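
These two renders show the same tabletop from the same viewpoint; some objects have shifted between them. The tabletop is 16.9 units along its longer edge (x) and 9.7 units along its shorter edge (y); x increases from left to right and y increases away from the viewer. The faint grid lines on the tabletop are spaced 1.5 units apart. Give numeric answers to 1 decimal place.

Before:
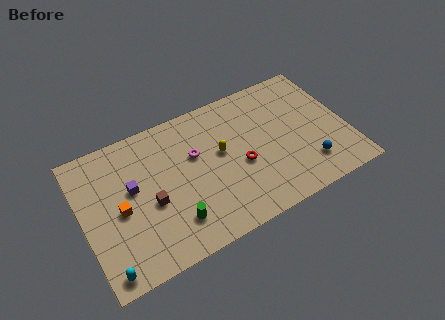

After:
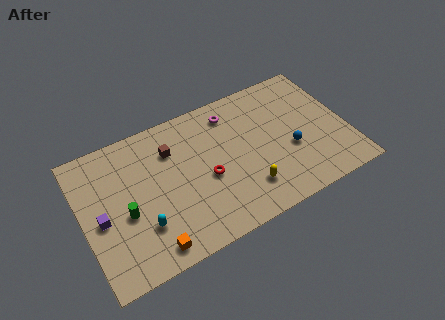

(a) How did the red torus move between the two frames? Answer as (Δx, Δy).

(-2.2, 0.1)

The red torus started near (10.0, 4.1) and ended near (7.8, 4.2).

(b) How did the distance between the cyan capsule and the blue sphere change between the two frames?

-3.4

The distance was about 13.2 in the first image and 9.8 in the second, so they moved 3.4 units closer together.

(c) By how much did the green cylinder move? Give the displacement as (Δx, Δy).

(-2.8, 1.9)

The green cylinder started near (5.4, 2.2) and ended near (2.6, 4.1).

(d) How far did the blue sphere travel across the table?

1.8

The blue sphere moved from about (14.1, 2.2) to (13.2, 3.8), a distance of √(0.9² + 1.6²) ≈ 1.8.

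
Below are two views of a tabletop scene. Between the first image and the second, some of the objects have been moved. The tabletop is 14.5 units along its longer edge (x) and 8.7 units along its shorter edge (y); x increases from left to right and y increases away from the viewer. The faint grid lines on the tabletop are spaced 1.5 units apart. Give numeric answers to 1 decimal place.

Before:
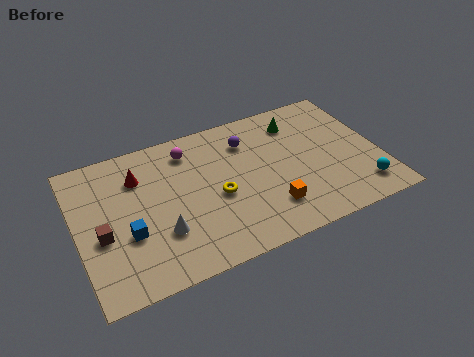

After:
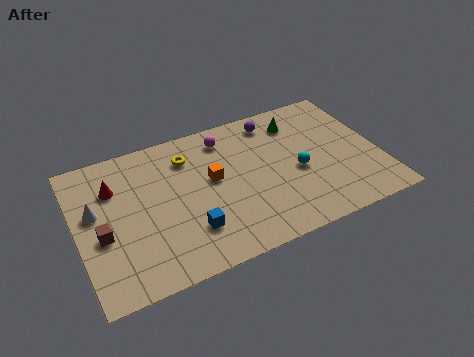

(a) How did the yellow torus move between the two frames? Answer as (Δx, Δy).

(-1.1, 2.9)

From the two frames, the yellow torus sits at roughly (6.6, 3.8) before and (5.5, 6.7) after.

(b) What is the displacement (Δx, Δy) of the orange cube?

(-2.4, 2.8)

The orange cube was at about (8.9, 2.1) and moved to about (6.5, 4.9).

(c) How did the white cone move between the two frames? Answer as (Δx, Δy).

(-2.9, 2.4)

From the two frames, the white cone sits at roughly (3.8, 2.7) before and (0.9, 5.1) after.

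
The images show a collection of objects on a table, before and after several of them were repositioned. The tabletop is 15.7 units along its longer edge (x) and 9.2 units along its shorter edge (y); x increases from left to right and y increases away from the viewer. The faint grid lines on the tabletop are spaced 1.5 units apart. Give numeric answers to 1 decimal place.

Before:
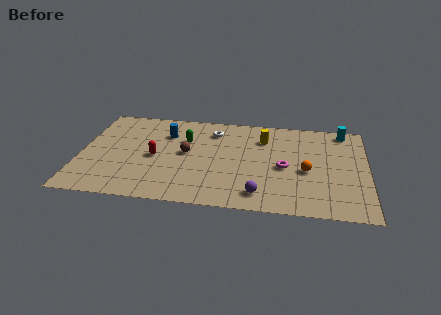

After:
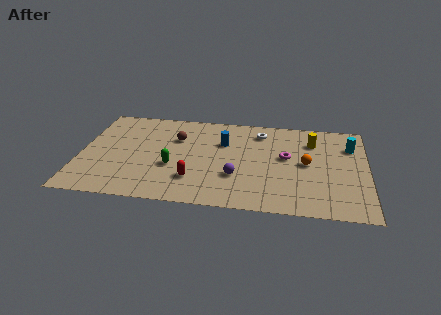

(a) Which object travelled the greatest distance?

the blue cylinder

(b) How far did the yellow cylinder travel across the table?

2.7

From (10.0, 6.9) to (12.7, 6.9), the yellow cylinder covered √(2.7² + 0.0²) ≈ 2.7 units.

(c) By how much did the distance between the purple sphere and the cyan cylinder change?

-0.9

The distance was about 8.1 in the first image and 7.2 in the second, so they moved 0.9 units closer together.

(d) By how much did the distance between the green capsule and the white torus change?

+4.3

They were about 1.9 units apart before and 6.2 after — 4.3 units further apart.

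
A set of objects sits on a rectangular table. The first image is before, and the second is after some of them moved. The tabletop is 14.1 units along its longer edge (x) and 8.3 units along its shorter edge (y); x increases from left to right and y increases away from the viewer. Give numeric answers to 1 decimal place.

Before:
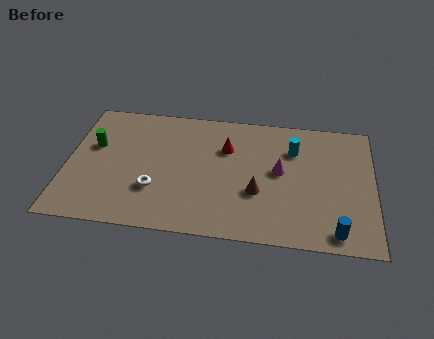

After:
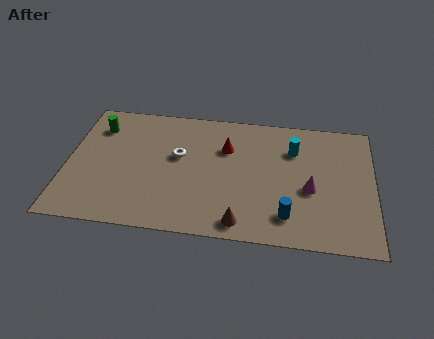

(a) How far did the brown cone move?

2.1

The brown cone moved from about (8.8, 3.0) to (8.1, 1.0), a distance of √(0.7² + 2.0²) ≈ 2.1.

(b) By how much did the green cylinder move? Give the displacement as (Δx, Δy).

(0.1, 1.3)

From the two frames, the green cylinder sits at roughly (1.2, 5.1) before and (1.3, 6.4) after.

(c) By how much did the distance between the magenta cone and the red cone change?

+1.7

Before: roughly 2.8 units apart; after: 4.5. That's 1.7 units further apart.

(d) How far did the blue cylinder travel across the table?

2.3

From (12.4, 1.0) to (10.2, 1.7), the blue cylinder covered √(2.2² + 0.7²) ≈ 2.3 units.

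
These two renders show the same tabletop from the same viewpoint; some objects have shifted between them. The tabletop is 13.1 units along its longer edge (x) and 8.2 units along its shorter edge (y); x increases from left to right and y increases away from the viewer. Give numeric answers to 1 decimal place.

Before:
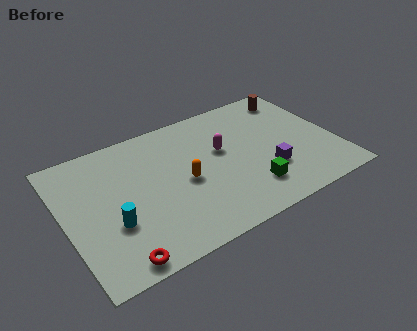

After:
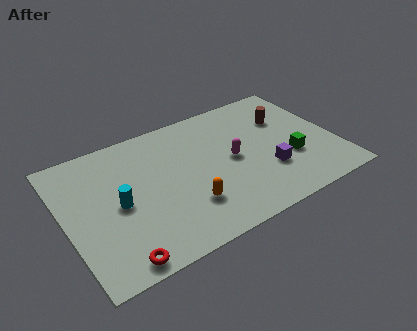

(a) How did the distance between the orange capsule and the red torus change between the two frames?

-0.9

They were about 4.8 units apart before and 3.9 after — 0.9 units closer together.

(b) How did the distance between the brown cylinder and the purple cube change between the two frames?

-1.5

Before: roughly 4.8 units apart; after: 3.3. That's 1.5 units closer together.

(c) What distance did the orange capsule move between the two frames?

1.5

The orange capsule was near (5.7, 3.8) before and (5.6, 2.3) after, so it travelled √(0.1² + 1.5²) ≈ 1.5 units.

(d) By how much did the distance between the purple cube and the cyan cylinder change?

-0.3

The distance was about 7.5 in the first image and 7.2 in the second, so they moved 0.3 units closer together.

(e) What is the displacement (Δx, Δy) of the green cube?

(2.2, 1.0)

The green cube started near (8.6, 1.9) and ended near (10.8, 2.9).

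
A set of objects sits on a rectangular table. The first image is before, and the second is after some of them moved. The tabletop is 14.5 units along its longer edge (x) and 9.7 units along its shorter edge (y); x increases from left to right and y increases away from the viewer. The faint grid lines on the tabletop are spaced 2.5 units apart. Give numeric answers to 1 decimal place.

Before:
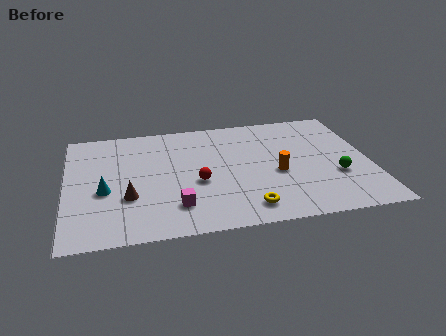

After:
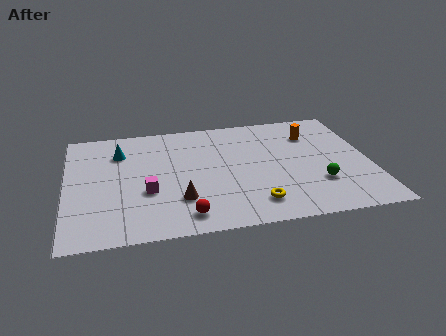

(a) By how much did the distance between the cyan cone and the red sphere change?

+2.1

They were about 4.4 units apart before and 6.5 after — 2.1 units further apart.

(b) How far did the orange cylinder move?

3.6

The orange cylinder was near (10.0, 4.1) before and (11.9, 7.2) after, so it travelled √(1.9² + 3.1²) ≈ 3.6 units.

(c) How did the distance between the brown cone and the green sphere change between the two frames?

-3.3

The distance was about 9.9 in the first image and 6.6 in the second, so they moved 3.3 units closer together.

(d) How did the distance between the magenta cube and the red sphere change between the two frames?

+0.7

They were about 2.1 units apart before and 2.8 after — 0.7 units further apart.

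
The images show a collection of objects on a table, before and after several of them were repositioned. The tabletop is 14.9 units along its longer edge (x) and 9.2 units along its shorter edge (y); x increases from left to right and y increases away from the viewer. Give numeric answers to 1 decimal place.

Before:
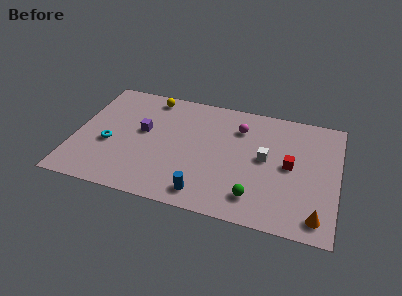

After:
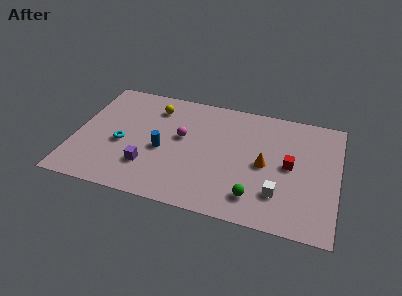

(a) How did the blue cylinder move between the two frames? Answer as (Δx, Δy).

(-2.6, 2.7)

From the two frames, the blue cylinder sits at roughly (7.6, 1.3) before and (5.0, 4.0) after.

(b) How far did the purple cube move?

2.7

The purple cube was near (3.8, 5.2) before and (4.3, 2.5) after, so it travelled √(0.5² + 2.7²) ≈ 2.7 units.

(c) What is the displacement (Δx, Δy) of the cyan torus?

(0.7, 0.2)

The cyan torus was at about (2.0, 3.7) and moved to about (2.7, 3.9).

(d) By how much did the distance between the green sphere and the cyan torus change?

-0.6

They were about 8.6 units apart before and 8.0 after — 0.6 units closer together.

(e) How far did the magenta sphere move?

3.6

The magenta sphere moved from about (9.2, 6.9) to (6.0, 5.3), a distance of √(3.2² + 1.6²) ≈ 3.6.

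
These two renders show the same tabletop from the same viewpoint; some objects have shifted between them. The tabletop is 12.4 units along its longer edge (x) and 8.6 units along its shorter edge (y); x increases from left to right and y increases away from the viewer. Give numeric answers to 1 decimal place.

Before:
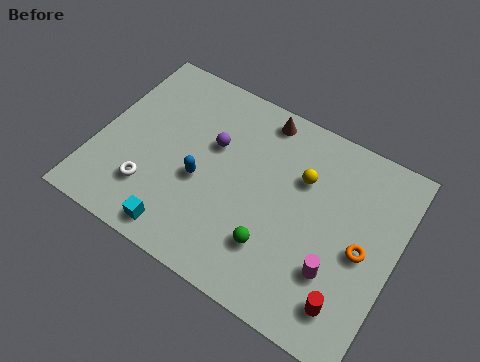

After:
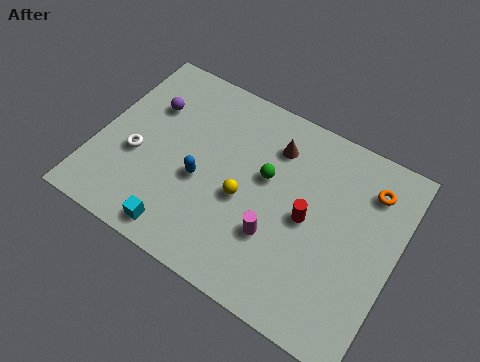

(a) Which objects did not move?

the blue capsule and the cyan cube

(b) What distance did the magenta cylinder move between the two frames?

2.5

From (10.2, 2.6) to (7.7, 2.8), the magenta cylinder covered √(2.5² + 0.2²) ≈ 2.5 units.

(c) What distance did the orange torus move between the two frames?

2.7

The orange torus moved from about (11.1, 4.0) to (11.0, 6.7), a distance of √(0.1² + 2.7²) ≈ 2.7.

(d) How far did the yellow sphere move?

3.0

The yellow sphere moved from about (8.3, 5.8) to (6.2, 3.7), a distance of √(2.1² + 2.1²) ≈ 3.0.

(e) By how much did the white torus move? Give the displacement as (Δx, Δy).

(-0.8, 1.2)

From the two frames, the white torus sits at roughly (2.5, 2.2) before and (1.7, 3.4) after.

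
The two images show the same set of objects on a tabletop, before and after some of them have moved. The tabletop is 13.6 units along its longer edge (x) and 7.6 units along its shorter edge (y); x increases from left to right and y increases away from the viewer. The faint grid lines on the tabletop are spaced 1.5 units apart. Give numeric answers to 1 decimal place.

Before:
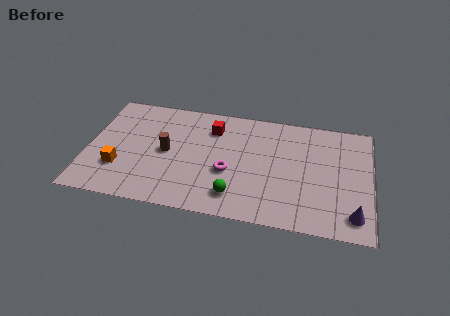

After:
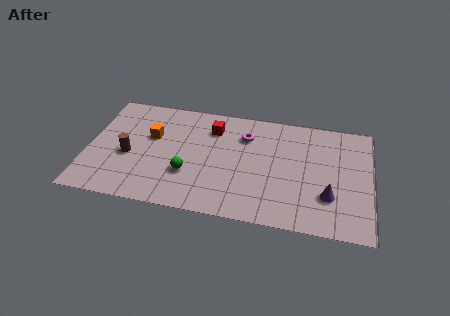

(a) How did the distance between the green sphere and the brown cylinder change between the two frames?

-1.1

Before: roughly 4.1 units apart; after: 3.0. That's 1.1 units closer together.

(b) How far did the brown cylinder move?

1.9

From (3.8, 3.8) to (2.0, 3.2), the brown cylinder covered √(1.8² + 0.6²) ≈ 1.9 units.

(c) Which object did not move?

the red cube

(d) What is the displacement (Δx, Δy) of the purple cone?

(-1.2, 1.0)

The purple cone was at about (12.8, 1.3) and moved to about (11.6, 2.3).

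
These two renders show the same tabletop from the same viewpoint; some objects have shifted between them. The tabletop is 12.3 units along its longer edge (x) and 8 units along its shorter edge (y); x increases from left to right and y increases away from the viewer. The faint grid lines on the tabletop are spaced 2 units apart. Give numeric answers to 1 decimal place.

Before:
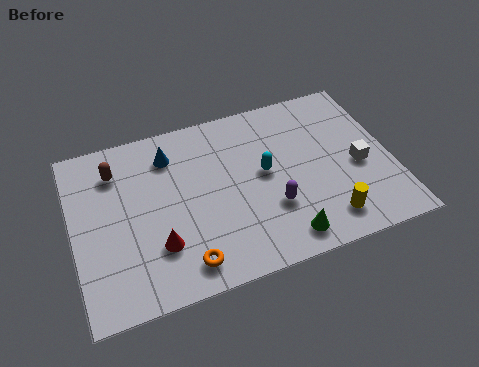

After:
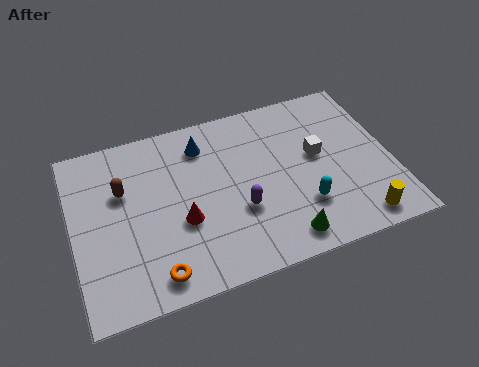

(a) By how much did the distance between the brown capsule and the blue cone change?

+1.3

They were about 2.1 units apart before and 3.4 after — 1.3 units further apart.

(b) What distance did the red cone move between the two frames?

1.3

The red cone was near (3.1, 2.3) before and (4.1, 3.1) after, so it travelled √(1.0² + 0.8²) ≈ 1.3 units.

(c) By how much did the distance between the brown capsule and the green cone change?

-0.8

Before: roughly 7.9 units apart; after: 7.1. That's 0.8 units closer together.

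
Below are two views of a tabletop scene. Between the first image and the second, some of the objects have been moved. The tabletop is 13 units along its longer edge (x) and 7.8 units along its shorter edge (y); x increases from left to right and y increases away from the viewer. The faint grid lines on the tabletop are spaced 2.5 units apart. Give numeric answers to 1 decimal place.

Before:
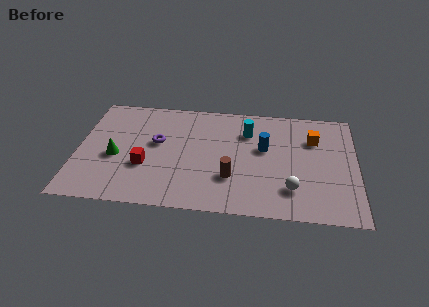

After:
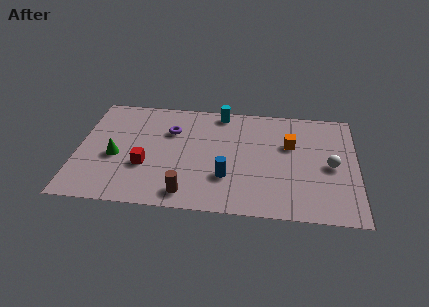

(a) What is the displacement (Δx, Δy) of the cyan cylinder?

(-1.3, 1.3)

The cyan cylinder started near (7.9, 5.7) and ended near (6.6, 7.0).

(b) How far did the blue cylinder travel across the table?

2.8

The blue cylinder was near (8.7, 4.6) before and (7.0, 2.4) after, so it travelled √(1.7² + 2.2²) ≈ 2.8 units.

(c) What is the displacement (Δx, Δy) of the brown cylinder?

(-2.0, -1.3)

The brown cylinder was at about (7.2, 2.4) and moved to about (5.2, 1.1).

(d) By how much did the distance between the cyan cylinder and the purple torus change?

-1.6

Before: roughly 4.4 units apart; after: 2.8. That's 1.6 units closer together.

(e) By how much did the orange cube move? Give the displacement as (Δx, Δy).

(-1.1, -0.5)

The orange cube was at about (11.0, 5.5) and moved to about (9.9, 5.0).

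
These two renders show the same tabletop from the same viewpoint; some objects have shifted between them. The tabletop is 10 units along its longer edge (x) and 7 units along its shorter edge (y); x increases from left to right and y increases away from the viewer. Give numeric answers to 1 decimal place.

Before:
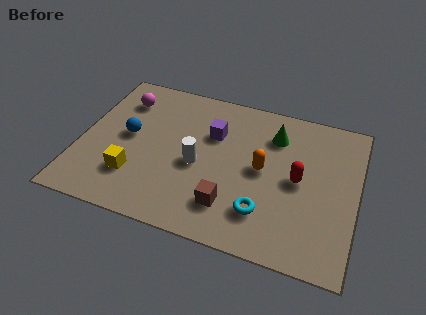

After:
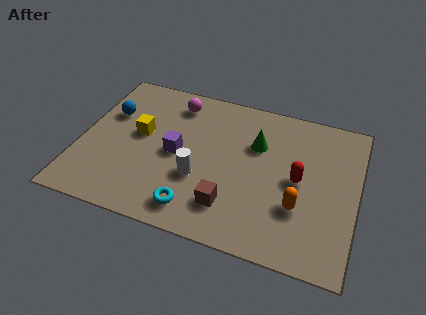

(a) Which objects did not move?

the brown cube and the red capsule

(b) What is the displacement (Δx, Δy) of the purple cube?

(-1.2, -1.3)

The purple cube started near (4.7, 4.7) and ended near (3.5, 3.4).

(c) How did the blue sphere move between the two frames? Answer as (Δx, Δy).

(-0.8, 0.9)

The blue sphere was at about (1.7, 3.7) and moved to about (0.9, 4.6).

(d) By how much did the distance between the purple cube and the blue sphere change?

-0.3

The distance was about 3.2 in the first image and 2.9 in the second, so they moved 0.3 units closer together.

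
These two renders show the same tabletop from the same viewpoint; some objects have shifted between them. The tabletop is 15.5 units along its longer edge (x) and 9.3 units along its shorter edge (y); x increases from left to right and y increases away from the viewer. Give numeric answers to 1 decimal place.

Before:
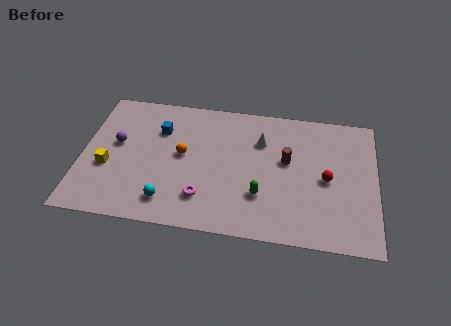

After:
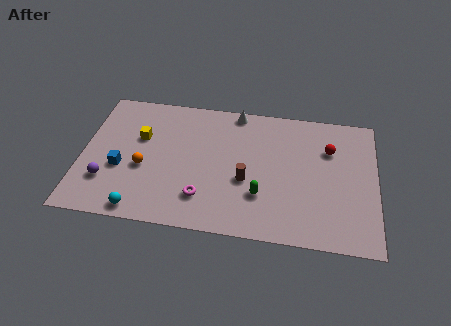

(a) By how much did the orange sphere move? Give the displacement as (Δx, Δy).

(-2.0, -1.2)

The orange sphere started near (5.3, 5.0) and ended near (3.3, 3.8).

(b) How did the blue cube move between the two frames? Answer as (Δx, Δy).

(-1.9, -3.0)

From the two frames, the blue cube sits at roughly (4.0, 6.6) before and (2.1, 3.6) after.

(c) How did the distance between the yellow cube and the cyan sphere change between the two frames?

+1.2

Before: roughly 3.8 units apart; after: 5.0. That's 1.2 units further apart.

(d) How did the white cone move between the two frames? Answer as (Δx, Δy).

(-1.4, 1.9)

The white cone was at about (9.4, 6.6) and moved to about (8.0, 8.5).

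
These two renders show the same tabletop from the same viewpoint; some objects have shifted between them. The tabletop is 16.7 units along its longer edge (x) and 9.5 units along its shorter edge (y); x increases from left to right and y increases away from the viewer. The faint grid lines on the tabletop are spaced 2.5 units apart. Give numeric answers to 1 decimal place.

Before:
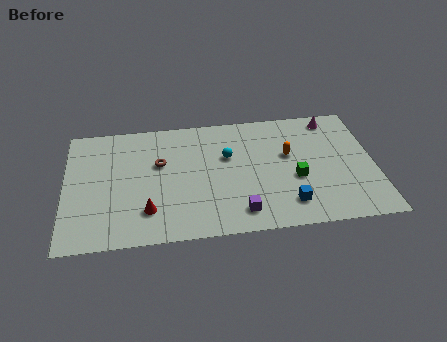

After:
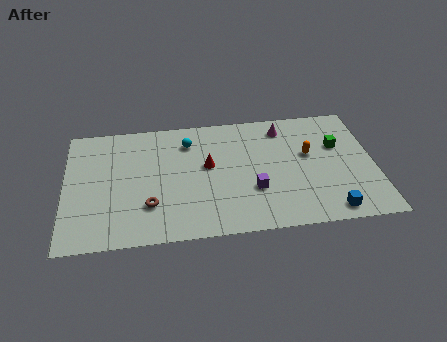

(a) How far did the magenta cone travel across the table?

2.7

The magenta cone moved from about (14.6, 8.3) to (11.9, 7.9), a distance of √(2.7² + 0.4²) ≈ 2.7.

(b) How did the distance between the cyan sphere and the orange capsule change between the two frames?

+3.4

The distance was about 3.3 in the first image and 6.7 in the second, so they moved 3.4 units further apart.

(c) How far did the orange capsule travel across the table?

1.1

The orange capsule moved from about (12.1, 5.7) to (13.2, 5.6), a distance of √(1.1² + 0.1²) ≈ 1.1.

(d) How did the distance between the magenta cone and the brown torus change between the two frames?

-0.8

The distance was about 9.8 in the first image and 9.0 in the second, so they moved 0.8 units closer together.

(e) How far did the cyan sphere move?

2.5

From (8.8, 6.0) to (6.7, 7.4), the cyan sphere covered √(2.1² + 1.4²) ≈ 2.5 units.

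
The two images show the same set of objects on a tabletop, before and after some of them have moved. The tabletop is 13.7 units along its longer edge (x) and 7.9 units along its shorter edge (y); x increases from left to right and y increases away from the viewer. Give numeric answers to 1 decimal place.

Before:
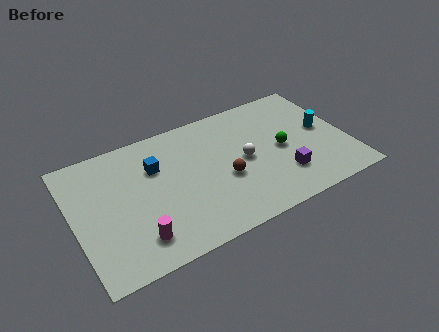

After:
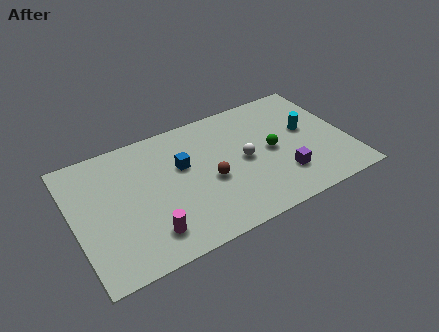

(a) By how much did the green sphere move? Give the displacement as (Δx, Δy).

(-0.5, 0.1)

The green sphere was at about (10.4, 3.8) and moved to about (9.9, 3.9).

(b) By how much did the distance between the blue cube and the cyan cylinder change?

-2.2

They were about 8.5 units apart before and 6.3 after — 2.2 units closer together.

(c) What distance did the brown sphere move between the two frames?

0.7

From (7.4, 3.2) to (6.7, 3.4), the brown sphere covered √(0.7² + 0.2²) ≈ 0.7 units.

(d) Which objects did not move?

the purple cube and the white sphere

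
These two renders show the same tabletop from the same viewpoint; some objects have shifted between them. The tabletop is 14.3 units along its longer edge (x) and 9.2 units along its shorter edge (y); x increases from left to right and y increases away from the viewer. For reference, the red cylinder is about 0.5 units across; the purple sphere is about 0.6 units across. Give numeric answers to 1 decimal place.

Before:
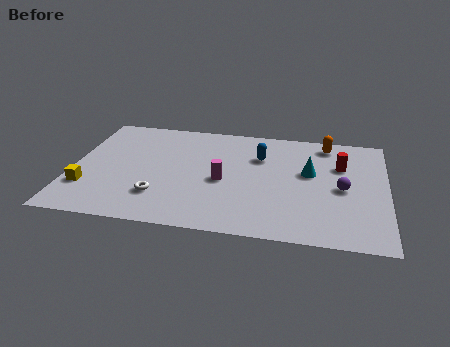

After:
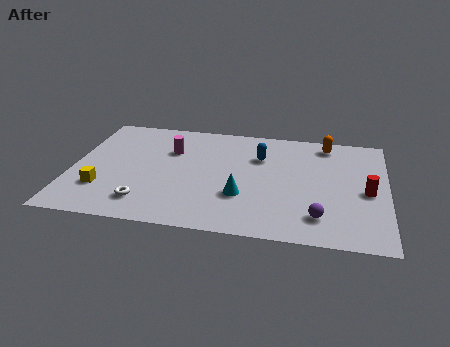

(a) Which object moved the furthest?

the cyan cone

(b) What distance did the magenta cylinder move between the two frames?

3.3

The magenta cylinder was near (6.9, 4.1) before and (4.4, 6.3) after, so it travelled √(2.5² + 2.2²) ≈ 3.3 units.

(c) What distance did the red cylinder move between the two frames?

2.3

The red cylinder was near (12.2, 6.2) before and (13.4, 4.2) after, so it travelled √(1.2² + 2.0²) ≈ 2.3 units.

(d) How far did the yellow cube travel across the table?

0.7

From (0.8, 2.6) to (1.5, 2.6), the yellow cube covered √(0.7² + 0.0²) ≈ 0.7 units.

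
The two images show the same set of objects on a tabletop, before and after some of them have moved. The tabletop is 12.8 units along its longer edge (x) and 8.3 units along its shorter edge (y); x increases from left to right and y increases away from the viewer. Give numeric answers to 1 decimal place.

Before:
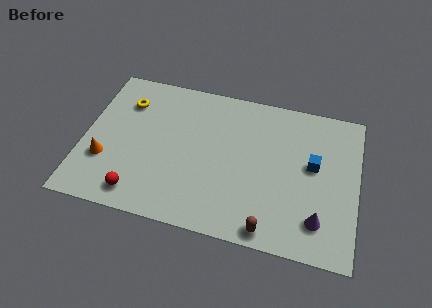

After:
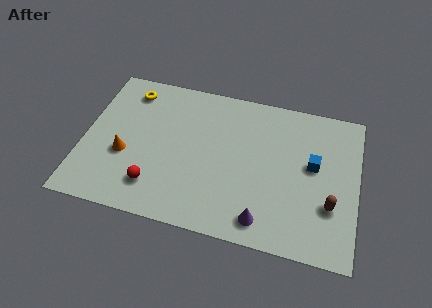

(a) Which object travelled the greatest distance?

the brown capsule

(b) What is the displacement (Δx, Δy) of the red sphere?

(0.7, 0.6)

The red sphere started near (2.8, 1.2) and ended near (3.5, 1.8).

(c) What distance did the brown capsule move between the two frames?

3.3

The brown capsule moved from about (8.9, 0.8) to (11.6, 2.7), a distance of √(2.7² + 1.9²) ≈ 3.3.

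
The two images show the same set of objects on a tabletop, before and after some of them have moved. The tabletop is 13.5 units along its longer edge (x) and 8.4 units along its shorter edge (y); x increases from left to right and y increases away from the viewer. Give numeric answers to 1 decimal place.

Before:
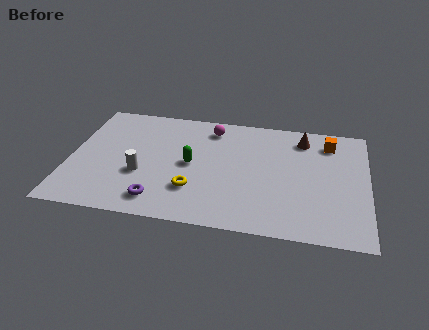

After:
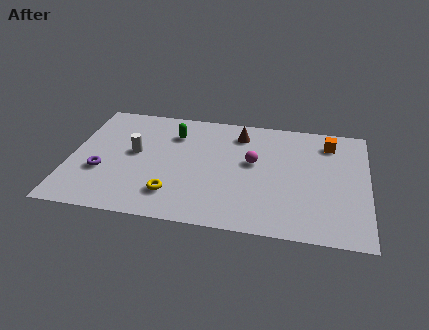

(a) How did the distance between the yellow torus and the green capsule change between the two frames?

+2.6

They were about 1.8 units apart before and 4.4 after — 2.6 units further apart.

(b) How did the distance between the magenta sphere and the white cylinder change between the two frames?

+0.5

Before: roughly 4.9 units apart; after: 5.4. That's 0.5 units further apart.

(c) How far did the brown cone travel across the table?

2.9

The brown cone moved from about (10.5, 6.9) to (7.6, 6.8), a distance of √(2.9² + 0.1²) ≈ 2.9.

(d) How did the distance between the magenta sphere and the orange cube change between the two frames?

-1.5

Before: roughly 5.4 units apart; after: 3.9. That's 1.5 units closer together.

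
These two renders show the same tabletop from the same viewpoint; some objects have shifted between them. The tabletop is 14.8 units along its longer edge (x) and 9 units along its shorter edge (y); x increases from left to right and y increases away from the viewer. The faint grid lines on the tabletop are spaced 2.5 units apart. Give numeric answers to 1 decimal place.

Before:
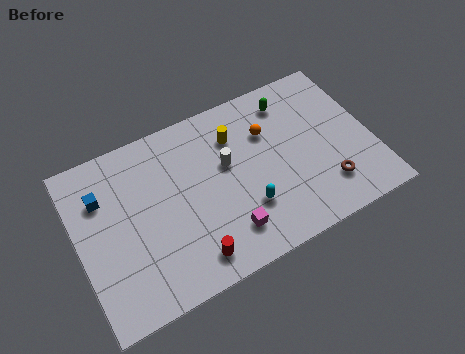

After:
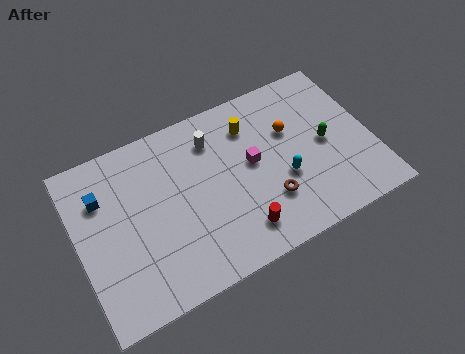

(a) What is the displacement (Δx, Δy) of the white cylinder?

(-0.5, 1.6)

The white cylinder started near (7.6, 5.4) and ended near (7.1, 7.0).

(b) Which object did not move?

the blue cube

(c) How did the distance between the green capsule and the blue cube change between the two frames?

+1.5

Before: roughly 9.8 units apart; after: 11.3. That's 1.5 units further apart.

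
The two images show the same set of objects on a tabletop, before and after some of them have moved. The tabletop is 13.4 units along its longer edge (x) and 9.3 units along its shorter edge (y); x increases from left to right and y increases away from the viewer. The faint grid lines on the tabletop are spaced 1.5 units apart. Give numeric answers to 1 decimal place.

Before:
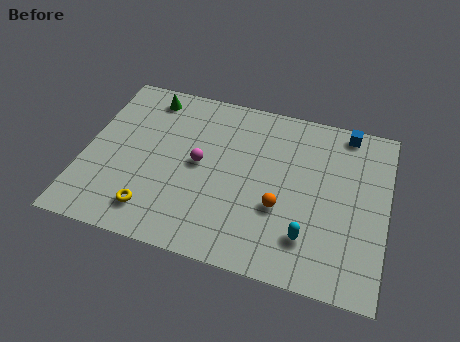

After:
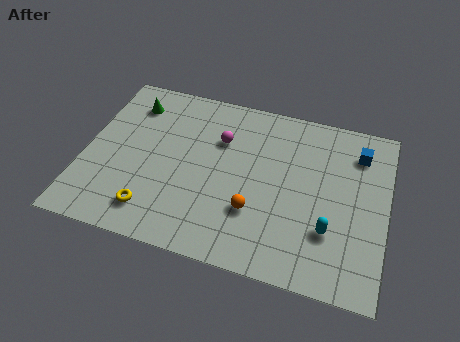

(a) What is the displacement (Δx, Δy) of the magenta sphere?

(0.8, 1.6)

The magenta sphere was at about (5.1, 4.8) and moved to about (5.9, 6.4).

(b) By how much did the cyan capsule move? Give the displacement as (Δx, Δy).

(0.9, 0.6)

The cyan capsule started near (10.1, 2.2) and ended near (11.0, 2.8).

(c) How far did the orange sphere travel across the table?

1.2

From (8.8, 3.4) to (7.7, 2.9), the orange sphere covered √(1.1² + 0.5²) ≈ 1.2 units.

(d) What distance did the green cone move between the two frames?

0.9

The green cone was near (2.5, 8.0) before and (1.8, 7.4) after, so it travelled √(0.7² + 0.6²) ≈ 0.9 units.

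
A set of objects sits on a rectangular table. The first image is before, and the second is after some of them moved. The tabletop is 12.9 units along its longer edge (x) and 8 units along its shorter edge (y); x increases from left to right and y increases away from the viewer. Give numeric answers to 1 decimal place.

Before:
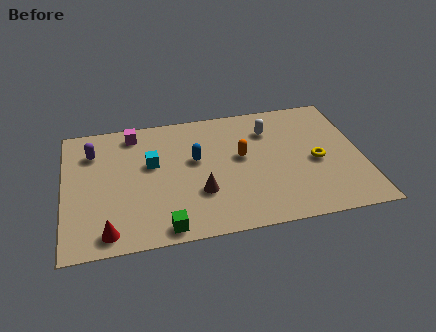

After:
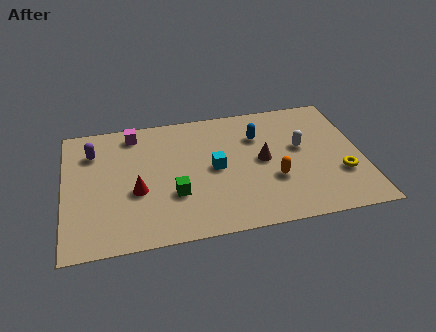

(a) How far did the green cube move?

2.0

The green cube was near (4.2, 0.8) before and (4.7, 2.7) after, so it travelled √(0.5² + 1.9²) ≈ 2.0 units.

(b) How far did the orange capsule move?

2.1

The orange capsule moved from about (7.7, 4.5) to (9.0, 2.8), a distance of √(1.3² + 1.7²) ≈ 2.1.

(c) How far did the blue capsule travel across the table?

3.0

From (5.7, 4.7) to (8.5, 5.7), the blue capsule covered √(2.8² + 1.0²) ≈ 3.0 units.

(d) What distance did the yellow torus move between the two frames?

1.4

The yellow torus moved from about (10.9, 3.6) to (11.9, 2.6), a distance of √(1.0² + 1.0²) ≈ 1.4.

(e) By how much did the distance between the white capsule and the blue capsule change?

-1.4

The distance was about 3.5 in the first image and 2.1 in the second, so they moved 1.4 units closer together.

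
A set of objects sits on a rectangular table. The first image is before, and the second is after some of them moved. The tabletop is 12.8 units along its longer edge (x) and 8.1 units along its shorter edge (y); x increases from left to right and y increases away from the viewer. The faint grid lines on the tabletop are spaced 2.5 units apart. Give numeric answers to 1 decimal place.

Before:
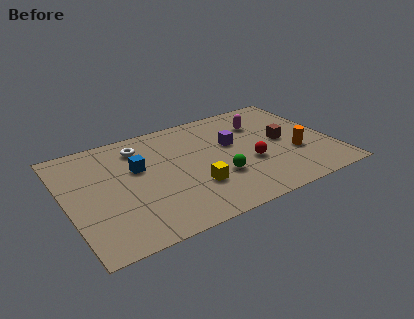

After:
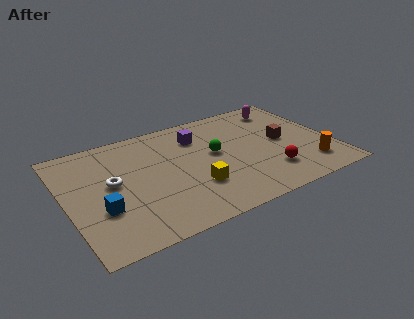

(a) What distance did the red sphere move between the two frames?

1.4

From (8.7, 3.1) to (9.5, 2.0), the red sphere covered √(0.8² + 1.1²) ≈ 1.4 units.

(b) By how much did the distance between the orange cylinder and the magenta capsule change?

+1.8

They were about 3.2 units apart before and 5.0 after — 1.8 units further apart.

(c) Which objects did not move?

the brown cube and the yellow cube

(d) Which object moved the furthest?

the blue cube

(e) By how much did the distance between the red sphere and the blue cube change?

+2.5

They were about 5.5 units apart before and 8.0 after — 2.5 units further apart.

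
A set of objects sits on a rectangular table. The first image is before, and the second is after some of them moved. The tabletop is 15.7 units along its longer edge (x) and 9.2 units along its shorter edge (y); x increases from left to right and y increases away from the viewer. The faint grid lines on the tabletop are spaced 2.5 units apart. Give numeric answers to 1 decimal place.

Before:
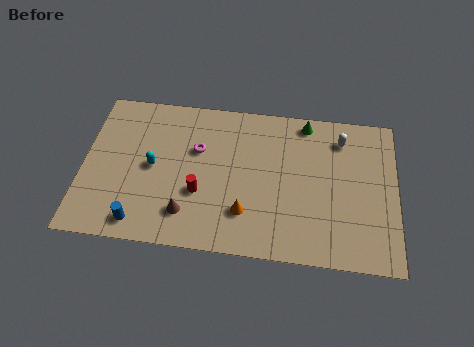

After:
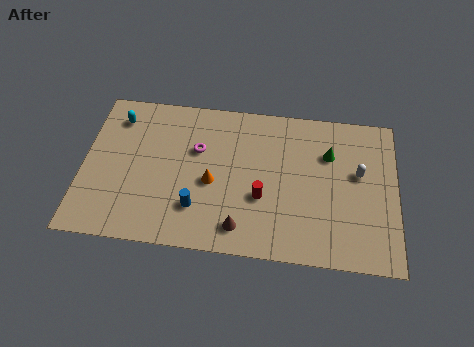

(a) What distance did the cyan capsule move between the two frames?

3.4

From (3.5, 4.6) to (1.6, 7.4), the cyan capsule covered √(1.9² + 2.8²) ≈ 3.4 units.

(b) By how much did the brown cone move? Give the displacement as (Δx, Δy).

(2.7, -0.5)

The brown cone was at about (5.3, 2.0) and moved to about (8.0, 1.5).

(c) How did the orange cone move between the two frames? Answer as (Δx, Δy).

(-1.7, 1.6)

From the two frames, the orange cone sits at roughly (8.2, 2.4) before and (6.5, 4.0) after.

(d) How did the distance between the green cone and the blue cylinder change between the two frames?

-3.1

They were about 10.7 units apart before and 7.6 after — 3.1 units closer together.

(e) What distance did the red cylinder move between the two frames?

3.1

The red cylinder moved from about (5.9, 3.3) to (9.0, 3.4), a distance of √(3.1² + 0.1²) ≈ 3.1.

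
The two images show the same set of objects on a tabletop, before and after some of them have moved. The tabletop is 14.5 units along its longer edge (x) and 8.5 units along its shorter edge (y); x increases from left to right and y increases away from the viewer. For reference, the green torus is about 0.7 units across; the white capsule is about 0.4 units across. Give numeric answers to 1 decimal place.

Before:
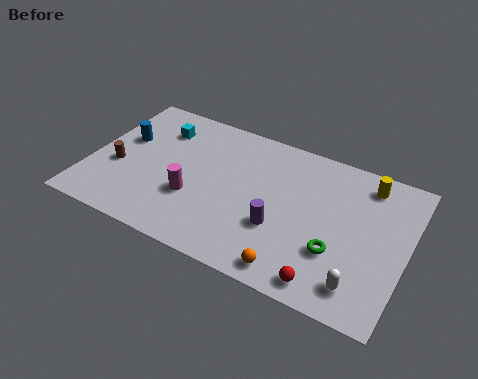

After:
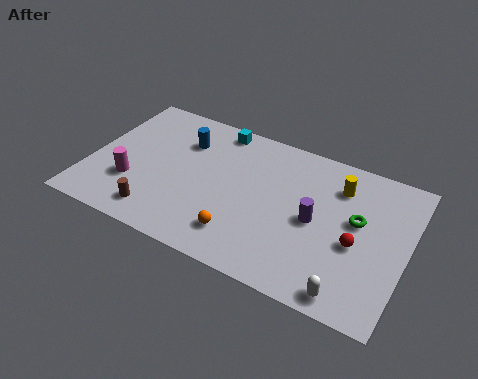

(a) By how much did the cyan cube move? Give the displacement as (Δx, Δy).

(2.6, 1.1)

The cyan cube was at about (2.8, 6.5) and moved to about (5.4, 7.6).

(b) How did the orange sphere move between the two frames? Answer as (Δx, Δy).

(-2.5, 0.8)

The orange sphere started near (9.8, 1.0) and ended near (7.3, 1.8).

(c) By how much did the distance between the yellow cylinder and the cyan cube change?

-3.7

Before: roughly 9.6 units apart; after: 5.9. That's 3.7 units closer together.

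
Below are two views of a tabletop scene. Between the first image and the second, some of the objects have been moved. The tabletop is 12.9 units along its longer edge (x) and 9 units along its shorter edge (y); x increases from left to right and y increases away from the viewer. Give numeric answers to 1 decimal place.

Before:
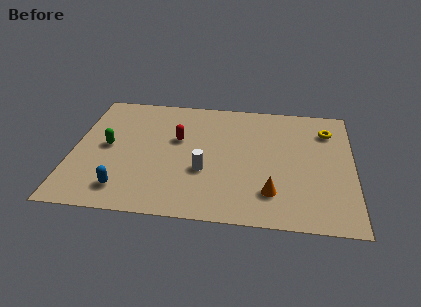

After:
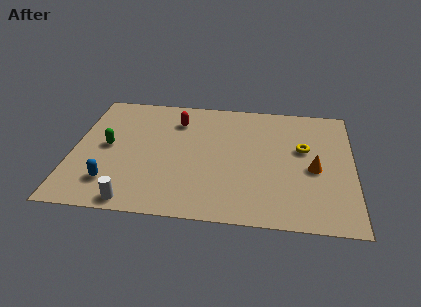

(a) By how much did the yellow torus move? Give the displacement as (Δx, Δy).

(-1.1, -1.5)

The yellow torus started near (11.7, 6.9) and ended near (10.6, 5.4).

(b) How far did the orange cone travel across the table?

2.7

The orange cone was near (9.2, 2.1) before and (11.1, 4.0) after, so it travelled √(1.9² + 1.9²) ≈ 2.7 units.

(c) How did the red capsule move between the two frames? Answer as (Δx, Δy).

(-0.1, 1.4)

From the two frames, the red capsule sits at roughly (4.8, 5.5) before and (4.7, 6.9) after.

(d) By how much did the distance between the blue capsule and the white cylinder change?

-2.4

Before: roughly 4.0 units apart; after: 1.6. That's 2.4 units closer together.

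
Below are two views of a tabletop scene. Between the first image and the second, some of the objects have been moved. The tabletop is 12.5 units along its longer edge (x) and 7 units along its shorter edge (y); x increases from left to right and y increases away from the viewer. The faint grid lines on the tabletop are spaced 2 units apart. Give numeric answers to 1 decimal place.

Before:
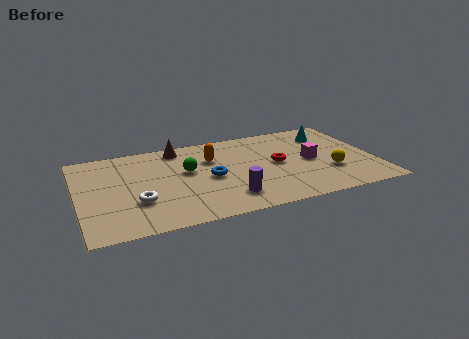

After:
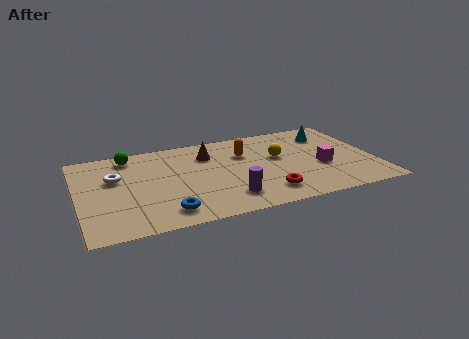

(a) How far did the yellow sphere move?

2.7

From (10.5, 2.3) to (8.5, 4.1), the yellow sphere covered √(2.0² + 1.8²) ≈ 2.7 units.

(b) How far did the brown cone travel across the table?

1.5

The brown cone moved from about (4.4, 6.1) to (5.6, 5.2), a distance of √(1.2² + 0.9²) ≈ 1.5.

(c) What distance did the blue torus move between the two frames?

2.9

The blue torus moved from about (5.5, 3.3) to (3.5, 1.2), a distance of √(2.0² + 2.1²) ≈ 2.9.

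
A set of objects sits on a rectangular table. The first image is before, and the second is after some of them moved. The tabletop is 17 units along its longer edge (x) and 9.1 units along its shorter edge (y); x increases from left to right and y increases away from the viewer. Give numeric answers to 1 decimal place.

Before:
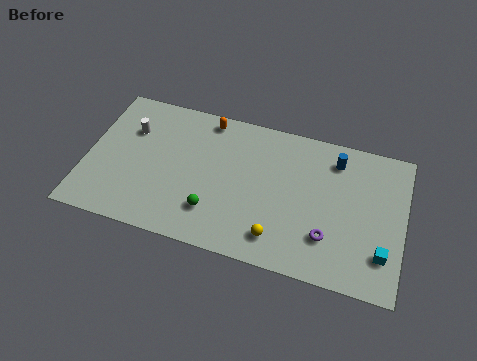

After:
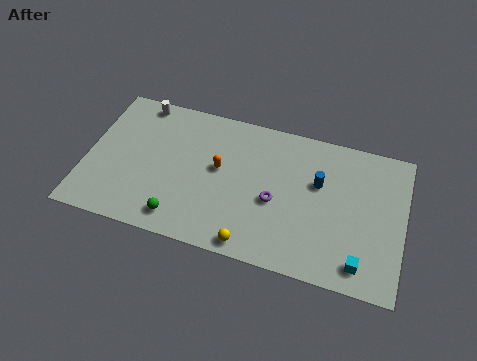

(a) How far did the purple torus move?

3.2

The purple torus moved from about (13.1, 2.5) to (10.2, 3.9), a distance of √(2.9² + 1.4²) ≈ 3.2.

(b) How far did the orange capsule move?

3.1

From (6.2, 8.1) to (7.1, 5.1), the orange capsule covered √(0.9² + 3.0²) ≈ 3.1 units.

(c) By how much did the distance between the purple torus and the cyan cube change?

+2.4

They were about 2.9 units apart before and 5.3 after — 2.4 units further apart.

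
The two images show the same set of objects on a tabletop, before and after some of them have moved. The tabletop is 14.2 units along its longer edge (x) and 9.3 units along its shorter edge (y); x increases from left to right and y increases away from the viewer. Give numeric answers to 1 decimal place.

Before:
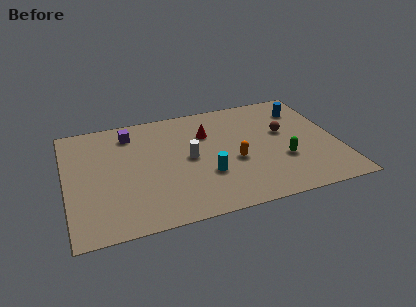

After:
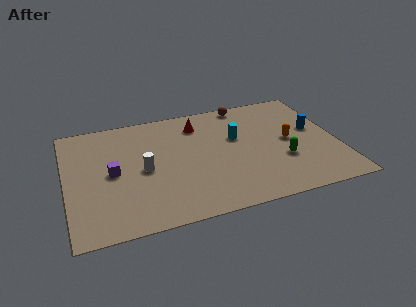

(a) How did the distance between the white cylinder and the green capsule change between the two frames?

+2.3

The distance was about 5.0 in the first image and 7.3 in the second, so they moved 2.3 units further apart.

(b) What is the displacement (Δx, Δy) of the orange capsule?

(3.0, 0.9)

The orange capsule was at about (8.7, 3.8) and moved to about (11.7, 4.7).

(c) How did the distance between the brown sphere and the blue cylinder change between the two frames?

+2.6

Before: roughly 2.1 units apart; after: 4.7. That's 2.6 units further apart.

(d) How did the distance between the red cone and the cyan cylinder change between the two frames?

-0.9

The distance was about 3.4 in the first image and 2.5 in the second, so they moved 0.9 units closer together.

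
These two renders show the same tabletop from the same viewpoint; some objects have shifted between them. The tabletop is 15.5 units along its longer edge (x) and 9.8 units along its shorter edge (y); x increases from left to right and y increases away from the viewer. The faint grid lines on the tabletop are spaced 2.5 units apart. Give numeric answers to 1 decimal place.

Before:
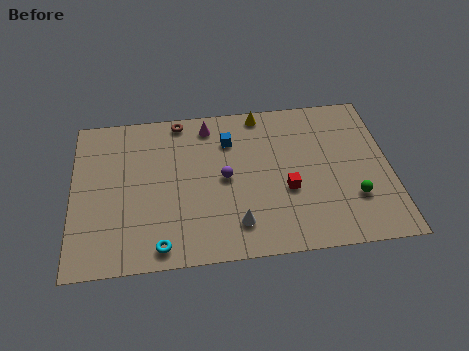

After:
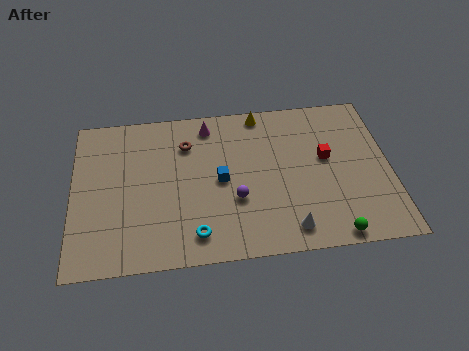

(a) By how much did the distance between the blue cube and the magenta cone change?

+2.1

They were about 1.5 units apart before and 3.6 after — 2.1 units further apart.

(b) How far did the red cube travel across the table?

2.7

The red cube was near (10.4, 3.8) before and (12.4, 5.6) after, so it travelled √(2.0² + 1.8²) ≈ 2.7 units.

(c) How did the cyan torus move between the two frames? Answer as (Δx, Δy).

(1.7, 0.5)

The cyan torus was at about (4.2, 1.1) and moved to about (5.9, 1.6).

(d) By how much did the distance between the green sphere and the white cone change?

-3.6

The distance was about 5.8 in the first image and 2.2 in the second, so they moved 3.6 units closer together.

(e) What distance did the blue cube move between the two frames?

2.5

The blue cube was near (7.7, 7.3) before and (7.2, 4.8) after, so it travelled √(0.5² + 2.5²) ≈ 2.5 units.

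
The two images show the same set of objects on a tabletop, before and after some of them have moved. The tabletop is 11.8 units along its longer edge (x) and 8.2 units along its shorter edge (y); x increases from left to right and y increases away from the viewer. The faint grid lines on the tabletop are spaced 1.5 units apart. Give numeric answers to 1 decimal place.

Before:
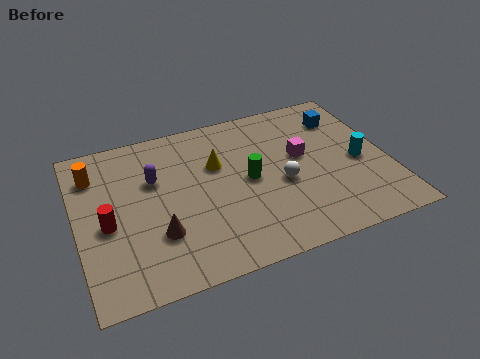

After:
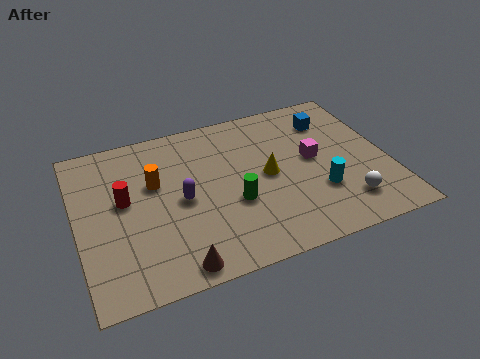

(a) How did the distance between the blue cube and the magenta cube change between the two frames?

-0.3

They were about 2.4 units apart before and 2.1 after — 0.3 units closer together.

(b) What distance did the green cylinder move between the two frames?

1.2

From (6.5, 4.1) to (5.8, 3.1), the green cylinder covered √(0.7² + 1.0²) ≈ 1.2 units.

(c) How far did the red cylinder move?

1.2

The red cylinder was near (1.1, 3.6) before and (1.8, 4.6) after, so it travelled √(0.7² + 1.0²) ≈ 1.2 units.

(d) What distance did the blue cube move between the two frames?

0.5

The blue cube moved from about (10.4, 6.3) to (9.9, 6.3), a distance of √(0.5² + 0.0²) ≈ 0.5.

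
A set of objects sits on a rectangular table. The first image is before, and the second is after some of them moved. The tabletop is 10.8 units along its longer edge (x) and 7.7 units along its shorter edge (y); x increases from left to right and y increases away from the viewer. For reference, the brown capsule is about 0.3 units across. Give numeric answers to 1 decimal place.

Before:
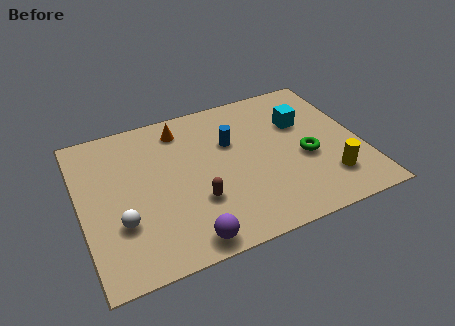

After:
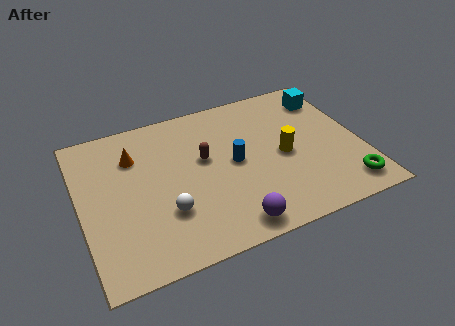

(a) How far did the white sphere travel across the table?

1.7

From (1.4, 2.5) to (3.1, 2.4), the white sphere covered √(1.7² + 0.1²) ≈ 1.7 units.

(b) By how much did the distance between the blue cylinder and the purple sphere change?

-1.7

Before: roughly 4.7 units apart; after: 3.0. That's 1.7 units closer together.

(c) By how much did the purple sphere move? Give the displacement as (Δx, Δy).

(1.7, 0.1)

The purple sphere was at about (3.7, 0.8) and moved to about (5.4, 0.9).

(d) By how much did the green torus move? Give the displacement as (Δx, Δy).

(1.3, -2.0)

From the two frames, the green torus sits at roughly (8.6, 3.2) before and (9.9, 1.2) after.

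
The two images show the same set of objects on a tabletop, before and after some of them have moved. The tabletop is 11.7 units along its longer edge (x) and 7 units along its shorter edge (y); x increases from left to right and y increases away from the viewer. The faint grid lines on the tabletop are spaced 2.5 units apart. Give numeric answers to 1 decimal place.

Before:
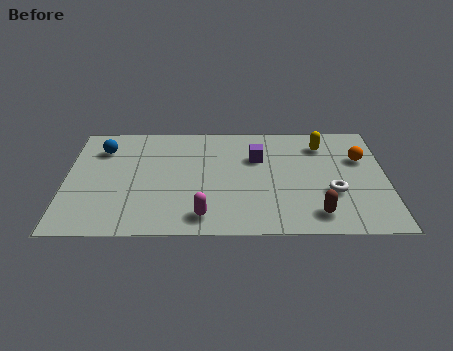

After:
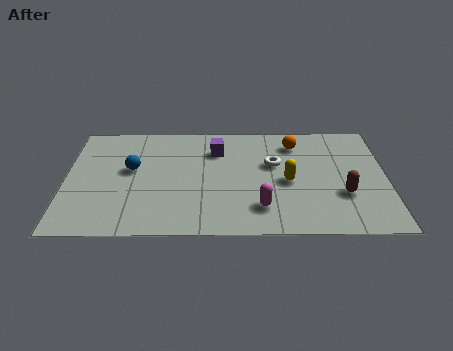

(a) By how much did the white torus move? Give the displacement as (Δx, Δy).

(-2.1, 1.8)

The white torus started near (9.7, 2.5) and ended near (7.6, 4.3).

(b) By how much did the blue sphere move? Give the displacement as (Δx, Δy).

(1.1, -1.3)

From the two frames, the blue sphere sits at roughly (1.3, 5.3) before and (2.4, 4.0) after.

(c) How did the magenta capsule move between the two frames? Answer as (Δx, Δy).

(2.1, 0.5)

The magenta capsule started near (5.0, 1.1) and ended near (7.1, 1.6).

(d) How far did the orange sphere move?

2.6

The orange sphere moved from about (10.8, 4.6) to (8.4, 5.6), a distance of √(2.4² + 1.0²) ≈ 2.6.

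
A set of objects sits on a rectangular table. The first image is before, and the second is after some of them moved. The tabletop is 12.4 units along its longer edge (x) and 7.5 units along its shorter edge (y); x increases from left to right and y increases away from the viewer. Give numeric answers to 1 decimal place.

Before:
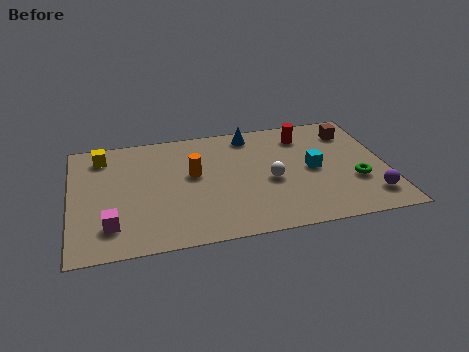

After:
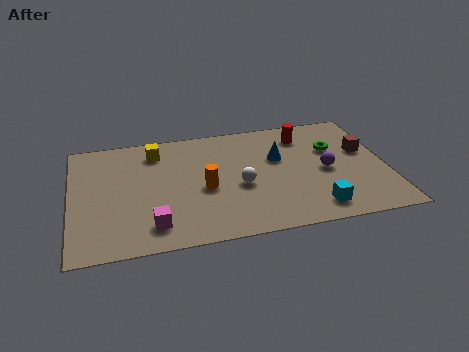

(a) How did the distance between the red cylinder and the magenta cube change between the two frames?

-1.2

Before: roughly 8.9 units apart; after: 7.7. That's 1.2 units closer together.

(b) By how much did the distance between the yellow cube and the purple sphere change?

-4.2

They were about 11.3 units apart before and 7.1 after — 4.2 units closer together.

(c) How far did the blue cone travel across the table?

2.1

From (7.2, 6.5) to (8.2, 4.7), the blue cone covered √(1.0² + 1.8²) ≈ 2.1 units.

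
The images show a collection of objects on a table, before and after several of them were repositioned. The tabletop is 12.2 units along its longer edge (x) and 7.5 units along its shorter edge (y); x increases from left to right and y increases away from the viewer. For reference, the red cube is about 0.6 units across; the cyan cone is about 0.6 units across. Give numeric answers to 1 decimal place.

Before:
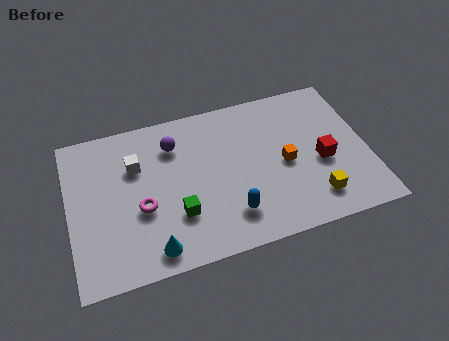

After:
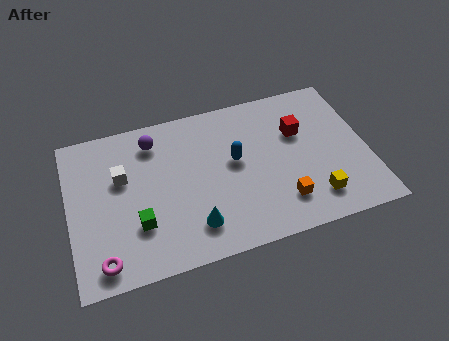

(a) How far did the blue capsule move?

2.5

The blue capsule moved from about (6.4, 1.7) to (6.8, 4.2), a distance of √(0.4² + 2.5²) ≈ 2.5.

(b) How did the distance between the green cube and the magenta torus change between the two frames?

+0.4

Before: roughly 1.6 units apart; after: 2.0. That's 0.4 units further apart.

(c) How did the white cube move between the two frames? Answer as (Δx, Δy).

(-0.6, -0.4)

From the two frames, the white cube sits at roughly (2.8, 5.1) before and (2.2, 4.7) after.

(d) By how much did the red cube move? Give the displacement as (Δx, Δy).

(-0.8, 1.7)

The red cube was at about (10.3, 3.2) and moved to about (9.5, 4.9).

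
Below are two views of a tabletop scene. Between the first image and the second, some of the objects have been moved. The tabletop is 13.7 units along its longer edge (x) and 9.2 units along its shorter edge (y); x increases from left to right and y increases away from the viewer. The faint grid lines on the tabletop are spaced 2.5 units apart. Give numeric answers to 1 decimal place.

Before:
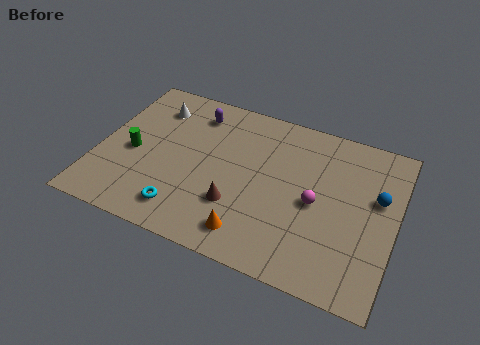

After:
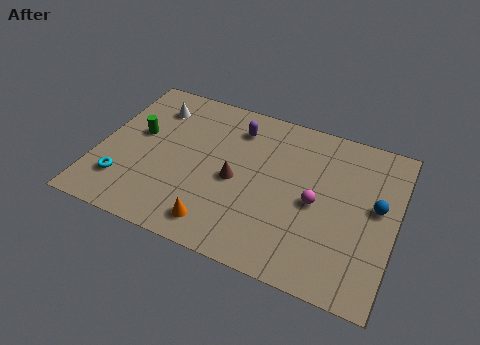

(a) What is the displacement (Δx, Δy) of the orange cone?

(-1.5, -0.1)

From the two frames, the orange cone sits at roughly (7.4, 1.5) before and (5.9, 1.4) after.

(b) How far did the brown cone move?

1.4

From (6.6, 2.8) to (6.4, 4.2), the brown cone covered √(0.2² + 1.4²) ≈ 1.4 units.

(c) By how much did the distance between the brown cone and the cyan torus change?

+2.8

They were about 2.6 units apart before and 5.4 after — 2.8 units further apart.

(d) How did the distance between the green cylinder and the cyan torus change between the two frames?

-0.6

They were about 3.7 units apart before and 3.1 after — 0.6 units closer together.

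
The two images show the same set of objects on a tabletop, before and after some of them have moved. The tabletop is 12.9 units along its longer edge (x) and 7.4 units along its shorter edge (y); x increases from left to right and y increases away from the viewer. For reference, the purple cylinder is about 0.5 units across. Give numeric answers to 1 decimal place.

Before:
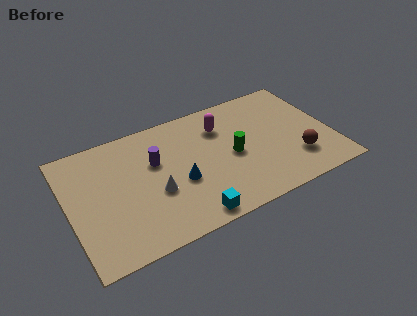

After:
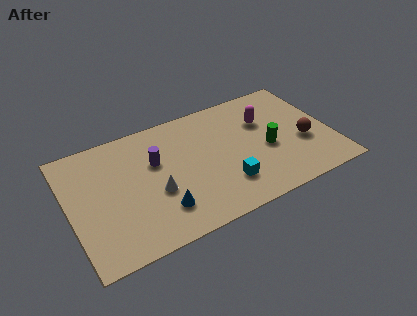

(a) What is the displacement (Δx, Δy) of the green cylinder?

(1.7, -0.3)

From the two frames, the green cylinder sits at roughly (8.0, 3.5) before and (9.7, 3.2) after.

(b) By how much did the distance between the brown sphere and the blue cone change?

+1.6

They were about 5.8 units apart before and 7.4 after — 1.6 units further apart.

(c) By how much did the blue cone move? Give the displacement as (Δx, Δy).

(-1.1, -1.2)

From the two frames, the blue cone sits at roughly (5.3, 3.0) before and (4.2, 1.8) after.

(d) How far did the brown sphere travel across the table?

1.0

From (11.0, 2.0) to (11.5, 2.9), the brown sphere covered √(0.5² + 0.9²) ≈ 1.0 units.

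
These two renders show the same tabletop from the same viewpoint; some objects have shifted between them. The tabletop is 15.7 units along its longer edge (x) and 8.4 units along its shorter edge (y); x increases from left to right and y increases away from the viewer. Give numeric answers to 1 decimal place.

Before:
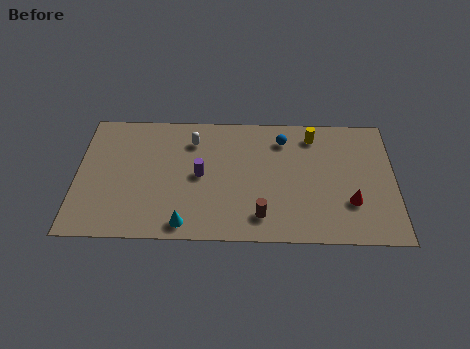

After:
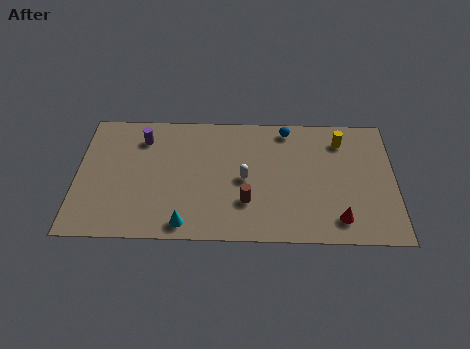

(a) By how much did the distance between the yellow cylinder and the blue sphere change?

+1.3

Before: roughly 1.5 units apart; after: 2.8. That's 1.3 units further apart.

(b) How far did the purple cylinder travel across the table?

3.8

From (6.1, 4.2) to (3.2, 6.6), the purple cylinder covered √(2.9² + 2.4²) ≈ 3.8 units.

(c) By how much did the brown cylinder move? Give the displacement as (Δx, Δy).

(-0.7, 0.9)

The brown cylinder started near (9.1, 1.6) and ended near (8.4, 2.5).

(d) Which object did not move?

the cyan cone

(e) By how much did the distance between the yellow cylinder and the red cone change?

+0.4

The distance was about 4.8 in the first image and 5.2 in the second, so they moved 0.4 units further apart.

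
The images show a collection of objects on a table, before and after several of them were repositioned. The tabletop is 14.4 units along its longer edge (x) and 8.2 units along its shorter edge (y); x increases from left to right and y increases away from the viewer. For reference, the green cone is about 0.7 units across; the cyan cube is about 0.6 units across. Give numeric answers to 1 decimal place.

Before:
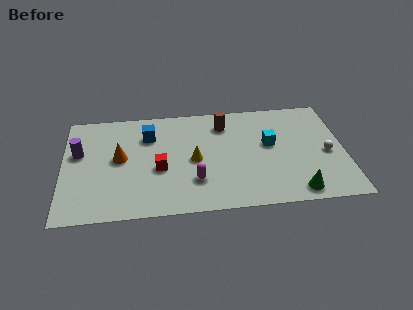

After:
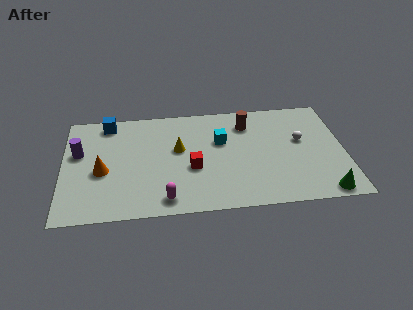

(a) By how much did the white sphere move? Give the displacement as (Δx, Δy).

(-1.3, 1.1)

The white sphere was at about (13.5, 3.7) and moved to about (12.2, 4.8).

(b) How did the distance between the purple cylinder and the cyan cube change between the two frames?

-2.5

They were about 9.8 units apart before and 7.3 after — 2.5 units closer together.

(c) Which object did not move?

the purple cylinder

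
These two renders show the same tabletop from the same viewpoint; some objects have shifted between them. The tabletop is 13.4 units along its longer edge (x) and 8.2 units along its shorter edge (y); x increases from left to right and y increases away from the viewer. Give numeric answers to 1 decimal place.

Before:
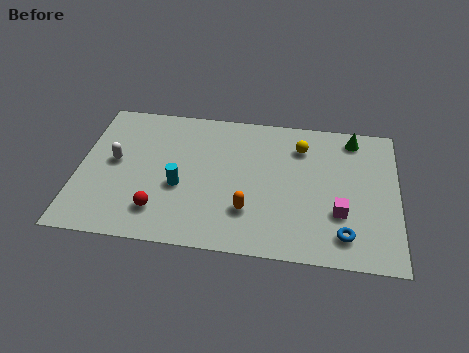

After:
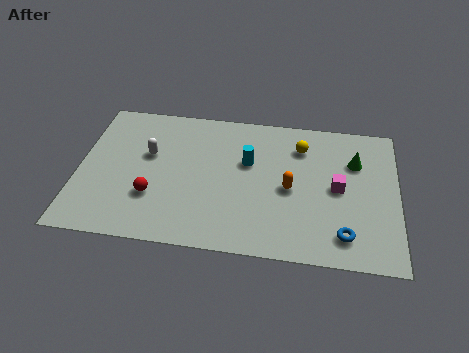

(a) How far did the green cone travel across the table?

1.4

The green cone was near (11.5, 7.1) before and (11.6, 5.7) after, so it travelled √(0.1² + 1.4²) ≈ 1.4 units.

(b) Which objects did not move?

the blue torus and the yellow sphere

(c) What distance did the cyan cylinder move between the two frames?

3.3

The cyan cylinder moved from about (4.3, 3.3) to (7.1, 5.1), a distance of √(2.8² + 1.8²) ≈ 3.3.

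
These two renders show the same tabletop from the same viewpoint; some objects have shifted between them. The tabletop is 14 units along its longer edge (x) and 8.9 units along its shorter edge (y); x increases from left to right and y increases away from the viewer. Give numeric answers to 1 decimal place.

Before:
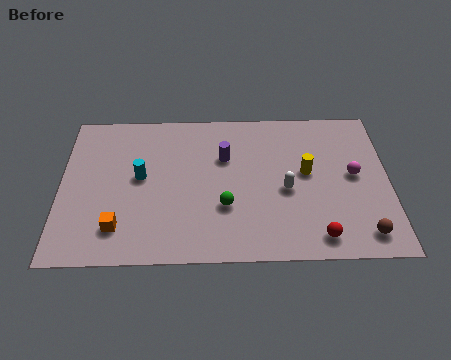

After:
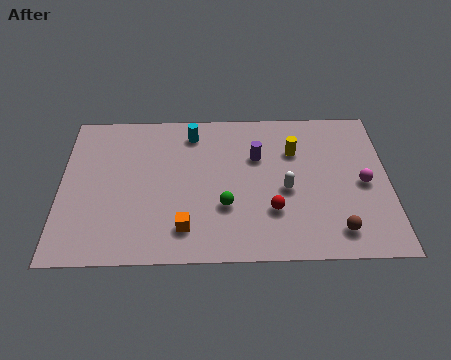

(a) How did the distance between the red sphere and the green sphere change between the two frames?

-2.3

The distance was about 4.3 in the first image and 2.0 in the second, so they moved 2.3 units closer together.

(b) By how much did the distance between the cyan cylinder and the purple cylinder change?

-0.6

The distance was about 3.8 in the first image and 3.2 in the second, so they moved 0.6 units closer together.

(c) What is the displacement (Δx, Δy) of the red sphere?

(-1.9, 1.5)

The red sphere started near (10.9, 1.2) and ended near (9.0, 2.7).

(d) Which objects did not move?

the white capsule and the green sphere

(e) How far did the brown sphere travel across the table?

1.1

The brown sphere was near (12.8, 1.3) before and (11.7, 1.5) after, so it travelled √(1.1² + 0.2²) ≈ 1.1 units.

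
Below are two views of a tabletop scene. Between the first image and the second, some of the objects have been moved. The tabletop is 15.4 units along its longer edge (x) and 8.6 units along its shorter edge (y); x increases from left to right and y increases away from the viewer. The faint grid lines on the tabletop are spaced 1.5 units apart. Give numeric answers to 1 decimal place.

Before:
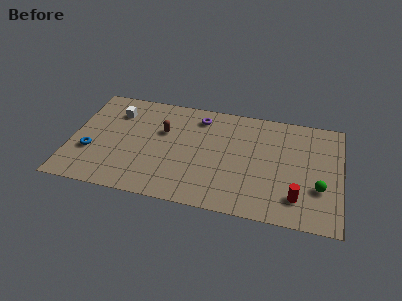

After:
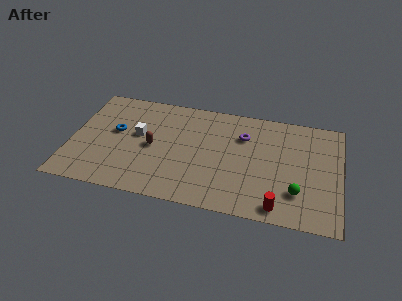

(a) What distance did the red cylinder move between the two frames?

1.3

From (13.0, 1.9) to (12.0, 1.0), the red cylinder covered √(1.0² + 0.9²) ≈ 1.3 units.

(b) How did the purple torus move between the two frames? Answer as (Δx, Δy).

(2.6, -1.0)

The purple torus started near (7.2, 7.1) and ended near (9.8, 6.1).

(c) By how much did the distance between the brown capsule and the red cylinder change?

-0.7

They were about 8.6 units apart before and 7.9 after — 0.7 units closer together.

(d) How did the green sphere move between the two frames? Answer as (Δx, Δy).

(-1.2, -0.6)

The green sphere started near (14.2, 2.9) and ended near (13.0, 2.3).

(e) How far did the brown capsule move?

1.5

The brown capsule was near (5.2, 5.5) before and (4.7, 4.1) after, so it travelled √(0.5² + 1.4²) ≈ 1.5 units.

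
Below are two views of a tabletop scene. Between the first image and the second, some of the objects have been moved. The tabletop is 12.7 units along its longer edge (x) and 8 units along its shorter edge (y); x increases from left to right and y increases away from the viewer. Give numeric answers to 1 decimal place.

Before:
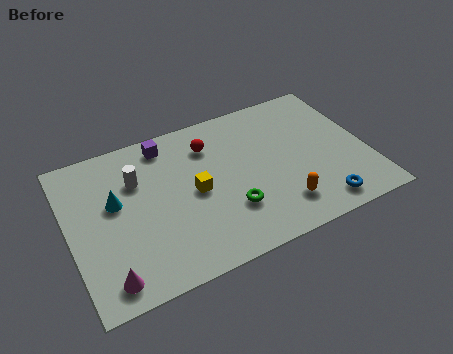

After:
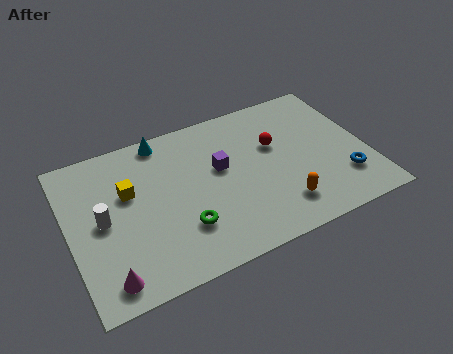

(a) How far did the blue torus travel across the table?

1.6

The blue torus was near (10.3, 1.1) before and (11.5, 2.1) after, so it travelled √(1.2² + 1.0²) ≈ 1.6 units.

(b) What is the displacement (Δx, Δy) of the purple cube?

(2.1, -2.2)

From the two frames, the purple cube sits at roughly (4.4, 6.9) before and (6.5, 4.7) after.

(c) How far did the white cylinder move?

2.2

The white cylinder moved from about (3.0, 5.5) to (1.4, 4.0), a distance of √(1.6² + 1.5²) ≈ 2.2.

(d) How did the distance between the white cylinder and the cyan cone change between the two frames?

+3.0

They were about 1.3 units apart before and 4.3 after — 3.0 units further apart.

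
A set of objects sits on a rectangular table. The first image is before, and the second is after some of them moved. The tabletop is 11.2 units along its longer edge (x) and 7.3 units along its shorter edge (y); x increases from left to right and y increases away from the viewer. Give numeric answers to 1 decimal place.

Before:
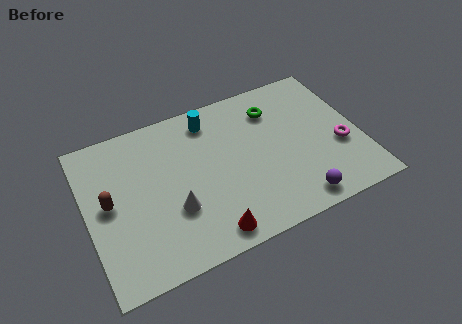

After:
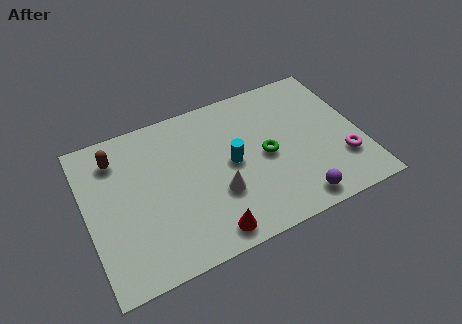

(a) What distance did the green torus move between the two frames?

2.2

The green torus was near (7.9, 5.6) before and (7.3, 3.5) after, so it travelled √(0.6² + 2.1²) ≈ 2.2 units.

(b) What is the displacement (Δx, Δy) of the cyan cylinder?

(0.6, -2.4)

The cyan cylinder was at about (5.3, 6.1) and moved to about (5.9, 3.7).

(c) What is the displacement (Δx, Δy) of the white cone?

(1.8, 0.0)

From the two frames, the white cone sits at roughly (3.4, 2.5) before and (5.2, 2.5) after.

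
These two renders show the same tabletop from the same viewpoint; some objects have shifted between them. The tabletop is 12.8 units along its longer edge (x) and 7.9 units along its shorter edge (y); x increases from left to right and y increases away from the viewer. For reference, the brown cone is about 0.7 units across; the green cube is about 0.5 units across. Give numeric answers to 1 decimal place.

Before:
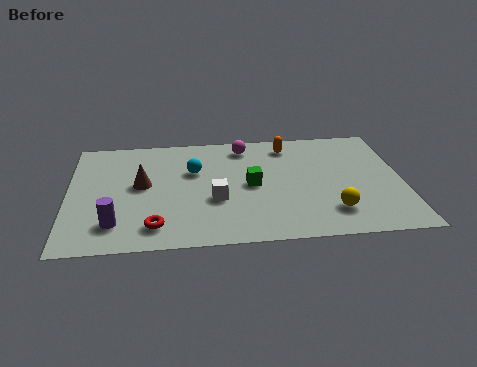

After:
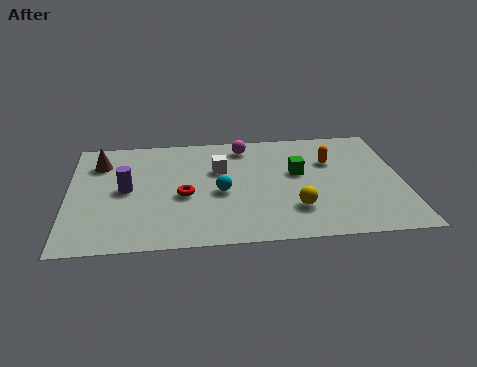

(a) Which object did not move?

the magenta sphere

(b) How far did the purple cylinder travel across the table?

2.3

From (1.8, 1.7) to (2.2, 4.0), the purple cylinder covered √(0.4² + 2.3²) ≈ 2.3 units.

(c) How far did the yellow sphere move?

1.4

From (10.0, 1.8) to (8.6, 2.1), the yellow sphere covered √(1.4² + 0.3²) ≈ 1.4 units.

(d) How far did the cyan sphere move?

1.9

From (4.8, 5.1) to (5.8, 3.5), the cyan sphere covered √(1.0² + 1.6²) ≈ 1.9 units.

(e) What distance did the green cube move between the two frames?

1.9

The green cube was near (7.0, 3.9) before and (8.8, 4.6) after, so it travelled √(1.8² + 0.7²) ≈ 1.9 units.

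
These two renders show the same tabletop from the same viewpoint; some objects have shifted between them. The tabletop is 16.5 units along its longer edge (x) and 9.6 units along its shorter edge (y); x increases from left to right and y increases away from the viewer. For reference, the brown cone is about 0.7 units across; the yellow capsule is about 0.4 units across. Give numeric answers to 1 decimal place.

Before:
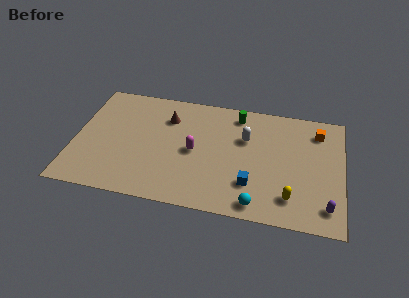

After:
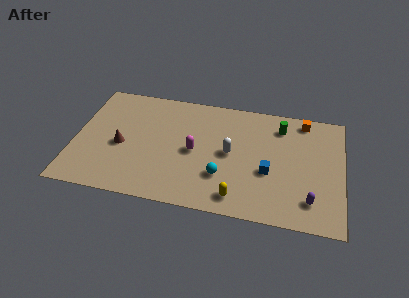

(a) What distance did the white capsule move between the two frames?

1.7

The white capsule moved from about (10.5, 6.3) to (9.6, 4.9), a distance of √(0.9² + 1.4²) ≈ 1.7.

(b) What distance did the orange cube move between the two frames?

1.2

The orange cube was near (14.9, 7.7) before and (14.0, 8.5) after, so it travelled √(0.9² + 0.8²) ≈ 1.2 units.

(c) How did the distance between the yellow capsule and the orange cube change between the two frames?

+2.2

They were about 5.9 units apart before and 8.1 after — 2.2 units further apart.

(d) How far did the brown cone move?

4.0

From (5.6, 7.1) to (2.9, 4.2), the brown cone covered √(2.7² + 2.9²) ≈ 4.0 units.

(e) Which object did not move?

the magenta capsule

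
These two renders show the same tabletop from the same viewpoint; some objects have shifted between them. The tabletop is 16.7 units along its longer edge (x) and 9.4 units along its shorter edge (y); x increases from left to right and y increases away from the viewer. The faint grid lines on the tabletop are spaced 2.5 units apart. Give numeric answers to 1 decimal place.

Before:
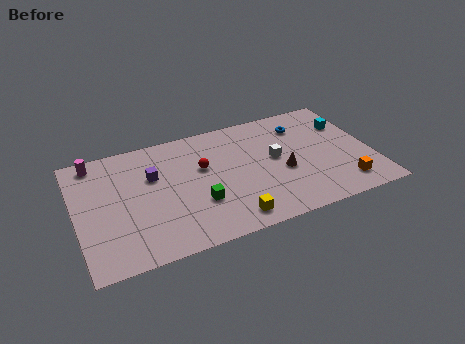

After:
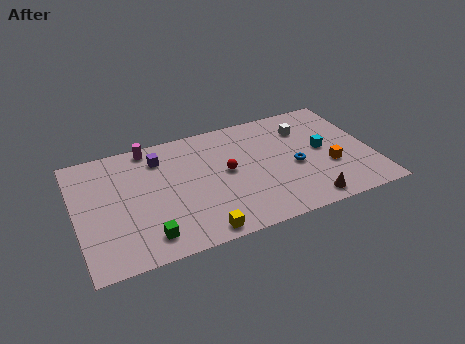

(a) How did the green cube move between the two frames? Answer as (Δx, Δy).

(-3.0, -1.5)

The green cube started near (6.7, 3.1) and ended near (3.7, 1.6).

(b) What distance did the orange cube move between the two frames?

1.8

From (14.8, 1.7) to (14.2, 3.4), the orange cube covered √(0.6² + 1.7²) ≈ 1.8 units.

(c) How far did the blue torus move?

3.3

From (13.1, 7.3) to (12.3, 4.1), the blue torus covered √(0.8² + 3.2²) ≈ 3.3 units.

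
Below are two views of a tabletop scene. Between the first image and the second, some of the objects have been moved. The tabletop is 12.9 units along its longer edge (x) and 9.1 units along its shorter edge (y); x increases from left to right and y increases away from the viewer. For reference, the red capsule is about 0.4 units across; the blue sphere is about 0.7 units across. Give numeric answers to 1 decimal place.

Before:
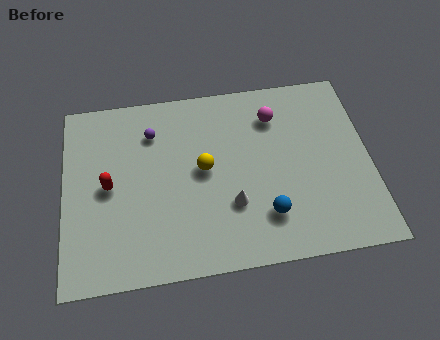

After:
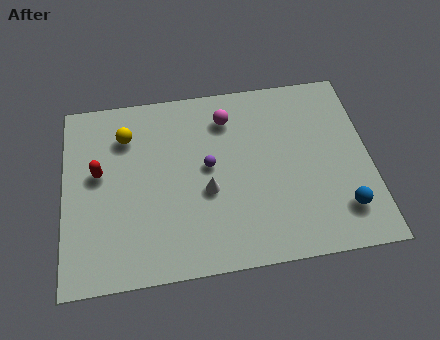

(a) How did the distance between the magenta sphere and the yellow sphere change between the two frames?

+0.5

The distance was about 3.8 in the first image and 4.3 in the second, so they moved 0.5 units further apart.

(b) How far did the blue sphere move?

3.2

The blue sphere moved from about (8.4, 2.2) to (11.6, 2.0), a distance of √(3.2² + 0.2²) ≈ 3.2.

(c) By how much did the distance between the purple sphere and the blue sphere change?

-0.4

Before: roughly 6.6 units apart; after: 6.2. That's 0.4 units closer together.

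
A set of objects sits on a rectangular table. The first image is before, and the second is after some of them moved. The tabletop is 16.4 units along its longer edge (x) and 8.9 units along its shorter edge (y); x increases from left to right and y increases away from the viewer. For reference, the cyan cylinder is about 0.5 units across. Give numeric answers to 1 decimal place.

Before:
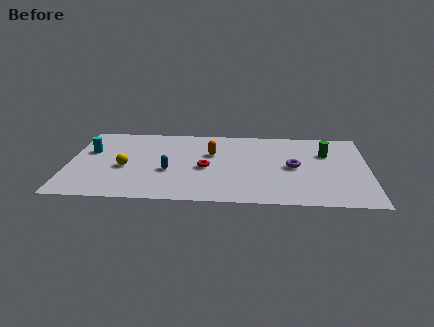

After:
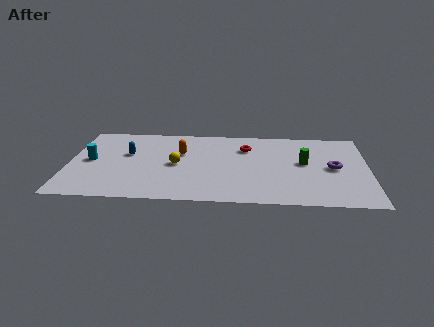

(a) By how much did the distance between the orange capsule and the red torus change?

+2.0

The distance was about 1.7 in the first image and 3.7 in the second, so they moved 2.0 units further apart.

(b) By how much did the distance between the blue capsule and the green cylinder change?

+0.7

Before: roughly 9.0 units apart; after: 9.7. That's 0.7 units further apart.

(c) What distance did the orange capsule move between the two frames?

1.7

The orange capsule moved from about (7.8, 5.7) to (6.1, 5.7), a distance of √(1.7² + 0.0²) ≈ 1.7.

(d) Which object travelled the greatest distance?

the red torus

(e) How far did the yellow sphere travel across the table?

2.8

The yellow sphere moved from about (3.1, 3.8) to (5.9, 4.3), a distance of √(2.8² + 0.5²) ≈ 2.8.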